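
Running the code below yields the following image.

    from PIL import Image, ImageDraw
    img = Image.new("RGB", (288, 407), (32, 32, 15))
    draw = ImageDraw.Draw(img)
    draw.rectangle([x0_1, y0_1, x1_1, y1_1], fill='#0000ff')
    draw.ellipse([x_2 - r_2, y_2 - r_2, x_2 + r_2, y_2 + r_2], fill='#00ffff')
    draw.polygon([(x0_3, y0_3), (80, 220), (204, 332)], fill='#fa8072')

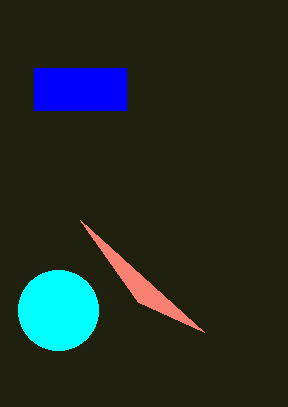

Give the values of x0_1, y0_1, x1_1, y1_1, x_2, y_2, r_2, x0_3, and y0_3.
x0_1 = 34; y0_1 = 68; x1_1 = 126; y1_1 = 110; x_2 = 58; y_2 = 310; r_2 = 40; x0_3 = 138; y0_3 = 302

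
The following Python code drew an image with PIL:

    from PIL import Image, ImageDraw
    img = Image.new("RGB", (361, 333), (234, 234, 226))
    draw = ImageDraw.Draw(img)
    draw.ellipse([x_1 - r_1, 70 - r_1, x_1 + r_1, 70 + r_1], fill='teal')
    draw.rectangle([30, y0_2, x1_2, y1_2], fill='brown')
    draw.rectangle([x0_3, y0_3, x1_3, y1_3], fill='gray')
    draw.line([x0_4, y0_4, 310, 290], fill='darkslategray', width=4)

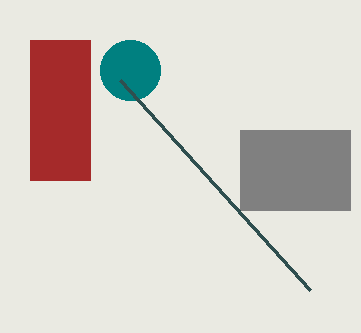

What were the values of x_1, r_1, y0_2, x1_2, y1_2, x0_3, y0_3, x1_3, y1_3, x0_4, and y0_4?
x_1 = 130; r_1 = 30; y0_2 = 40; x1_2 = 90; y1_2 = 180; x0_3 = 240; y0_3 = 130; x1_3 = 350; y1_3 = 210; x0_4 = 120; y0_4 = 80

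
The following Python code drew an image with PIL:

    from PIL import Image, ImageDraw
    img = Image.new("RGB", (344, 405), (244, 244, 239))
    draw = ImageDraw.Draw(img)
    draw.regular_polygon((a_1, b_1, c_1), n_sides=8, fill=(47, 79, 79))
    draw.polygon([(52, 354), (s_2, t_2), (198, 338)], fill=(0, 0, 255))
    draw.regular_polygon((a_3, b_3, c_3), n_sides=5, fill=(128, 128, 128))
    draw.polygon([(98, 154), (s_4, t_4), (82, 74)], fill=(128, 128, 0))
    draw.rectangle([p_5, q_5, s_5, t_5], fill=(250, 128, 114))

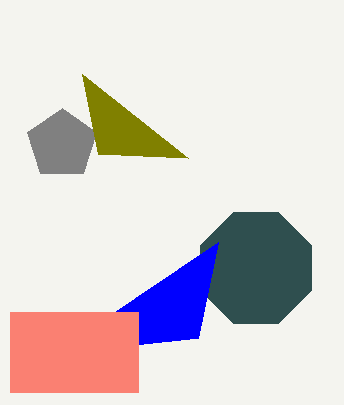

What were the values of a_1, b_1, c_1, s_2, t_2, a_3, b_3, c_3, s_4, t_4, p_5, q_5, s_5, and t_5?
a_1 = 256, b_1 = 268, c_1 = 60, s_2 = 218, t_2 = 242, a_3 = 62, b_3 = 144, c_3 = 36, s_4 = 188, t_4 = 158, p_5 = 10, q_5 = 312, s_5 = 138, t_5 = 392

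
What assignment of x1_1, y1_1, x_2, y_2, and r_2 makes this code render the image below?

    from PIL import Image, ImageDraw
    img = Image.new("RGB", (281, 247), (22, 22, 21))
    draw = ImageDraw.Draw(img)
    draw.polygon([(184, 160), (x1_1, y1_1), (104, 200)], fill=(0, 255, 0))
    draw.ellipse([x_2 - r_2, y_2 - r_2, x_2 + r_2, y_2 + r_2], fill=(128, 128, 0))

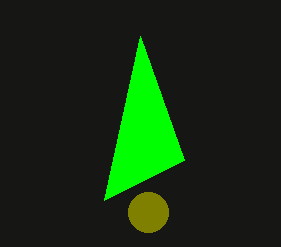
x1_1 = 140
y1_1 = 36
x_2 = 148
y_2 = 212
r_2 = 20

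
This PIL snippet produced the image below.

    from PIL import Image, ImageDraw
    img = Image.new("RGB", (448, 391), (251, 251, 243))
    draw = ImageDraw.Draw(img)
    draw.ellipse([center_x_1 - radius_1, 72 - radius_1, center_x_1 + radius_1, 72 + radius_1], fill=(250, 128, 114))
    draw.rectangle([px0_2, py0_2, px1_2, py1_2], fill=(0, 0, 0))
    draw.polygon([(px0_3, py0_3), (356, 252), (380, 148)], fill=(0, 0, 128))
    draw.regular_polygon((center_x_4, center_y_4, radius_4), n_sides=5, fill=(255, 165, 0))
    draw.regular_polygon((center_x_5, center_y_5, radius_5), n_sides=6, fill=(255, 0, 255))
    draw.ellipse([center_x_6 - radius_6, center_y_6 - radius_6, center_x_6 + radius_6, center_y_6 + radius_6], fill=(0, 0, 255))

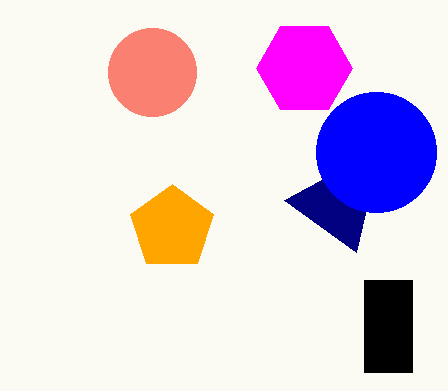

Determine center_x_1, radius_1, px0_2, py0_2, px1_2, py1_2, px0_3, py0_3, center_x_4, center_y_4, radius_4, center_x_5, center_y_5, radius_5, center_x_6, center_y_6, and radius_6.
center_x_1 = 152; radius_1 = 44; px0_2 = 364; py0_2 = 280; px1_2 = 412; py1_2 = 372; px0_3 = 284; py0_3 = 200; center_x_4 = 172; center_y_4 = 228; radius_4 = 44; center_x_5 = 304; center_y_5 = 68; radius_5 = 48; center_x_6 = 376; center_y_6 = 152; radius_6 = 60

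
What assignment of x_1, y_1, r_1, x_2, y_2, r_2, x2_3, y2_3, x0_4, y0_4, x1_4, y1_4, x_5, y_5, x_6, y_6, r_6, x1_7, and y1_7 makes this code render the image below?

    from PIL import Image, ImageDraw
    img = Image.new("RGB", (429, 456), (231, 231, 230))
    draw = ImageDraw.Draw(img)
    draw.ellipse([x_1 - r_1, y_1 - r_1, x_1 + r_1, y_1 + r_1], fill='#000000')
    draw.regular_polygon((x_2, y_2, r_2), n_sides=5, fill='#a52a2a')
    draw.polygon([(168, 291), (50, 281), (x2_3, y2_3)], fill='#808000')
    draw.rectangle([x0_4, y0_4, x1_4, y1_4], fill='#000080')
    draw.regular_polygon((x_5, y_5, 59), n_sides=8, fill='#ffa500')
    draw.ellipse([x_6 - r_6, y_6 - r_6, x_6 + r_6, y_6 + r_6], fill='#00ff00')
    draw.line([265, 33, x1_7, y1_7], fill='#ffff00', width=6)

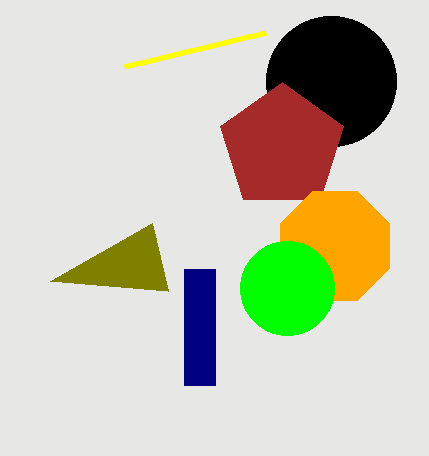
x_1 = 331
y_1 = 81
r_1 = 65
x_2 = 282
y_2 = 147
r_2 = 65
x2_3 = 152
y2_3 = 223
x0_4 = 184
y0_4 = 269
x1_4 = 215
y1_4 = 385
x_5 = 335
y_5 = 246
x_6 = 287
y_6 = 288
r_6 = 47
x1_7 = 124
y1_7 = 67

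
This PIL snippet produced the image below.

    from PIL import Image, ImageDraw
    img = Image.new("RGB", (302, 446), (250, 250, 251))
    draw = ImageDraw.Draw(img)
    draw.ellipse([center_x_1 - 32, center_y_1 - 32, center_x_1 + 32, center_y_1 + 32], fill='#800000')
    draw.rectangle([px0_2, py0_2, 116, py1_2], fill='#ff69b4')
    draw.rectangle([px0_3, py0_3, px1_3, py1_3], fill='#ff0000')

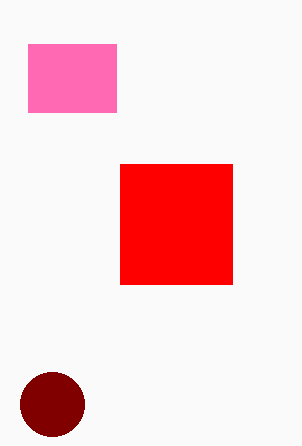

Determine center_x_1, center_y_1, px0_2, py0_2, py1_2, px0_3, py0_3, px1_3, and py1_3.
center_x_1 = 52; center_y_1 = 404; px0_2 = 28; py0_2 = 44; py1_2 = 112; px0_3 = 120; py0_3 = 164; px1_3 = 232; py1_3 = 284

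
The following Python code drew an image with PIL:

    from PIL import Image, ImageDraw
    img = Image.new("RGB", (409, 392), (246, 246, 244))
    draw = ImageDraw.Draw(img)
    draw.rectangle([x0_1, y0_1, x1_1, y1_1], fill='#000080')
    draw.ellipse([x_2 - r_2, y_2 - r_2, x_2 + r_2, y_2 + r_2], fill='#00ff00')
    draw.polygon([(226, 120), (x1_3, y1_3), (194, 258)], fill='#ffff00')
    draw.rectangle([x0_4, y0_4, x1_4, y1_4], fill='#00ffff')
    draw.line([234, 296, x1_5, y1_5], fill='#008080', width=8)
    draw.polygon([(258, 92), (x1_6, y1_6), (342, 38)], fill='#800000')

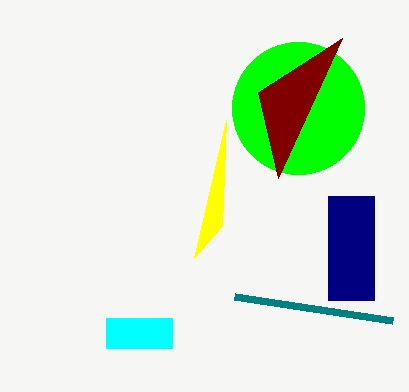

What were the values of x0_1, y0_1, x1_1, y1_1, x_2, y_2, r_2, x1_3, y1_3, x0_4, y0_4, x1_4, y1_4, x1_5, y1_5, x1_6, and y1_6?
x0_1 = 328; y0_1 = 196; x1_1 = 374; y1_1 = 300; x_2 = 298; y_2 = 108; r_2 = 66; x1_3 = 222; y1_3 = 226; x0_4 = 106; y0_4 = 318; x1_4 = 172; y1_4 = 348; x1_5 = 392; y1_5 = 320; x1_6 = 278; y1_6 = 178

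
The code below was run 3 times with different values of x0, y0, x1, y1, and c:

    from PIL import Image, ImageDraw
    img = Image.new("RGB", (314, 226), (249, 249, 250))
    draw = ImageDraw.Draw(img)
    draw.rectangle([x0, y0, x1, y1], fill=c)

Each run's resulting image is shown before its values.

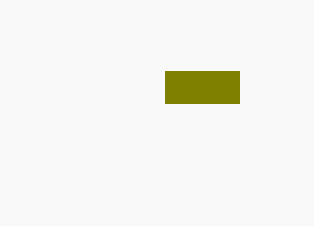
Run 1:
x0 = 165; y0 = 71; x1 = 239; y1 = 103; c = 'olive'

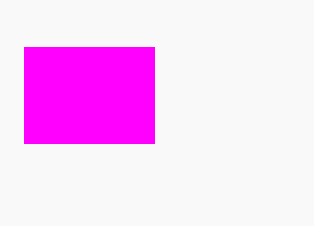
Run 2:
x0 = 24
y0 = 47
x1 = 154
y1 = 143
c = 'magenta'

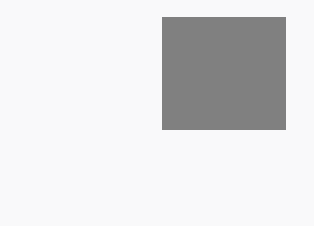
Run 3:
x0 = 162
y0 = 17
x1 = 285
y1 = 129
c = 'gray'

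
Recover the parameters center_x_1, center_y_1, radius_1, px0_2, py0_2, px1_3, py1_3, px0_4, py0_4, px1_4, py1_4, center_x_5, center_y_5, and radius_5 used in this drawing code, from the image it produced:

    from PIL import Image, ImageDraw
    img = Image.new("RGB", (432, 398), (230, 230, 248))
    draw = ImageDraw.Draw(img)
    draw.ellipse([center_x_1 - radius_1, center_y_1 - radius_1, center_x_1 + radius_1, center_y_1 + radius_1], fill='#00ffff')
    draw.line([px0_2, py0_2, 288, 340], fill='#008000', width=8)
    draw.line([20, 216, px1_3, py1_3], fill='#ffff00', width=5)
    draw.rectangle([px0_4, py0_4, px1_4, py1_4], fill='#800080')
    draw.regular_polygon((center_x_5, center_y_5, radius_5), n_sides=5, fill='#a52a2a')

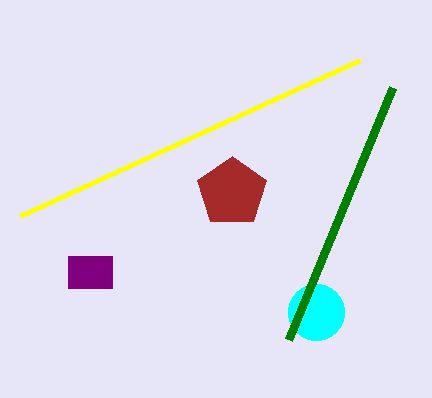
center_x_1 = 316, center_y_1 = 312, radius_1 = 28, px0_2 = 392, py0_2 = 88, px1_3 = 360, py1_3 = 60, px0_4 = 68, py0_4 = 256, px1_4 = 112, py1_4 = 288, center_x_5 = 232, center_y_5 = 192, radius_5 = 36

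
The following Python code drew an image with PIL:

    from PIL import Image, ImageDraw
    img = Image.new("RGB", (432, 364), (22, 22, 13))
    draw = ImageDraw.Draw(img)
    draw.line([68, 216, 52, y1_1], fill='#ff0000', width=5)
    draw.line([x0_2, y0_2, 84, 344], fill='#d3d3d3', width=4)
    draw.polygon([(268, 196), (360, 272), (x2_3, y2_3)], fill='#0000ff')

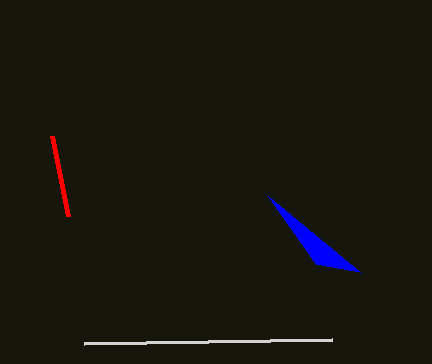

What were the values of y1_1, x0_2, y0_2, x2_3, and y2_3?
y1_1 = 136
x0_2 = 332
y0_2 = 340
x2_3 = 316
y2_3 = 264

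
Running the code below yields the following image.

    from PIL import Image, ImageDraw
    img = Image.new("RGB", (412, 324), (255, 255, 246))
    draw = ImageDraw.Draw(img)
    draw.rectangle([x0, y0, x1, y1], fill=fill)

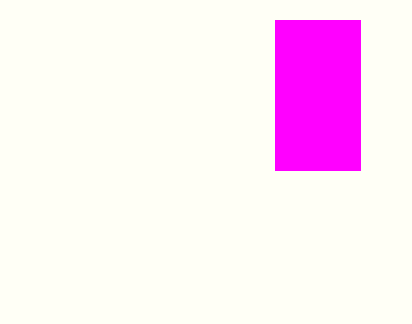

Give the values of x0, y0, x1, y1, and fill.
x0 = 275; y0 = 20; x1 = 360; y1 = 170; fill = 'magenta'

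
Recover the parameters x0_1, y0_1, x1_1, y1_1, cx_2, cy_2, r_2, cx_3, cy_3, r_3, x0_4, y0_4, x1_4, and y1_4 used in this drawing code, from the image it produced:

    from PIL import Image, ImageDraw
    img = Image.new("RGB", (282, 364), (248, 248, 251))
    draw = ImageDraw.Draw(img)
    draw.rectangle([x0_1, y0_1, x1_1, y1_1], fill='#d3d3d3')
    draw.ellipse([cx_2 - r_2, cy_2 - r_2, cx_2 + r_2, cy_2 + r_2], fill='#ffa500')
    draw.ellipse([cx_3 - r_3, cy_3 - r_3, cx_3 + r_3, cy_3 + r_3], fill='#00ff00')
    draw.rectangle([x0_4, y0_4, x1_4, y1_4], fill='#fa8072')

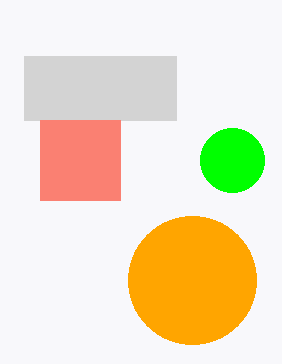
x0_1 = 24
y0_1 = 56
x1_1 = 176
y1_1 = 120
cx_2 = 192
cy_2 = 280
r_2 = 64
cx_3 = 232
cy_3 = 160
r_3 = 32
x0_4 = 40
y0_4 = 120
x1_4 = 120
y1_4 = 200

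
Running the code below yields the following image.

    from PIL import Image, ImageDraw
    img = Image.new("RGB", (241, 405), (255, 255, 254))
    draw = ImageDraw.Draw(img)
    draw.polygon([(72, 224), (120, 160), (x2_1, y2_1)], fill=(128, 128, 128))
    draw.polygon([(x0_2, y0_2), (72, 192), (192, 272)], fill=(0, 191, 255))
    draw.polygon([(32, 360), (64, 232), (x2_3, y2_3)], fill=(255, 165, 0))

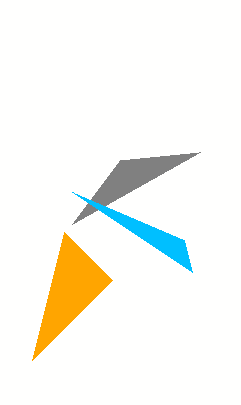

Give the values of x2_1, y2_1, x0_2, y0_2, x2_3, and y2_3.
x2_1 = 200; y2_1 = 152; x0_2 = 184; y0_2 = 240; x2_3 = 112; y2_3 = 280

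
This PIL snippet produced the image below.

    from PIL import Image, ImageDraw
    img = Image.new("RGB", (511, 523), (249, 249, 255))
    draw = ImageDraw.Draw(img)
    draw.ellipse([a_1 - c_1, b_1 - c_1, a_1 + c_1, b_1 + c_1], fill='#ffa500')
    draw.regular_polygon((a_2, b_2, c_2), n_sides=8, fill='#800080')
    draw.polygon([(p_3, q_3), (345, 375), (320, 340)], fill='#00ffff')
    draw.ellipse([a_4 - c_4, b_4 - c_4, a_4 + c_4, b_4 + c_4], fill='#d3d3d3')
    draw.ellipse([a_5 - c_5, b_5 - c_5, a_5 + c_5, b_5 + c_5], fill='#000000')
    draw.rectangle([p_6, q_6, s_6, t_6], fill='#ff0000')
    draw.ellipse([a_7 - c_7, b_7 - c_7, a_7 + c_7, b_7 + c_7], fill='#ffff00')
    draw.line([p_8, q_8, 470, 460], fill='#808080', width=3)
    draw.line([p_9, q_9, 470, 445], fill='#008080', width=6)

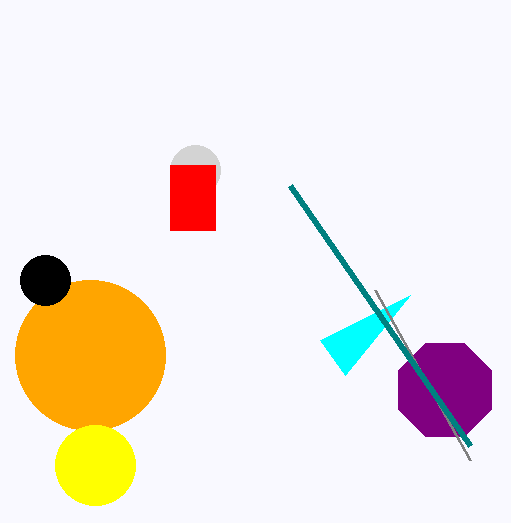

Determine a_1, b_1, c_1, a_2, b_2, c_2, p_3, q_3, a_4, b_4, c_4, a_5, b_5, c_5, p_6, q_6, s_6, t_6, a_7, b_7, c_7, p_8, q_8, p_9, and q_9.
a_1 = 90; b_1 = 355; c_1 = 75; a_2 = 445; b_2 = 390; c_2 = 50; p_3 = 410; q_3 = 295; a_4 = 195; b_4 = 170; c_4 = 25; a_5 = 45; b_5 = 280; c_5 = 25; p_6 = 170; q_6 = 165; s_6 = 215; t_6 = 230; a_7 = 95; b_7 = 465; c_7 = 40; p_8 = 375; q_8 = 290; p_9 = 290; q_9 = 185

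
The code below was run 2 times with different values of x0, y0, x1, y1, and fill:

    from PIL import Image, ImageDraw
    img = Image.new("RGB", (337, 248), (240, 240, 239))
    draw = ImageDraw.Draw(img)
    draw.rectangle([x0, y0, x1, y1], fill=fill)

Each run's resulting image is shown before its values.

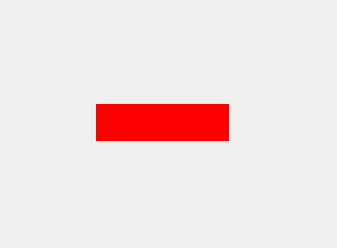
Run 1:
x0 = 96
y0 = 104
x1 = 228
y1 = 140
fill = 'red'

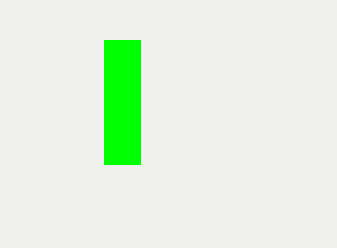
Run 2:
x0 = 104; y0 = 40; x1 = 140; y1 = 164; fill = 'lime'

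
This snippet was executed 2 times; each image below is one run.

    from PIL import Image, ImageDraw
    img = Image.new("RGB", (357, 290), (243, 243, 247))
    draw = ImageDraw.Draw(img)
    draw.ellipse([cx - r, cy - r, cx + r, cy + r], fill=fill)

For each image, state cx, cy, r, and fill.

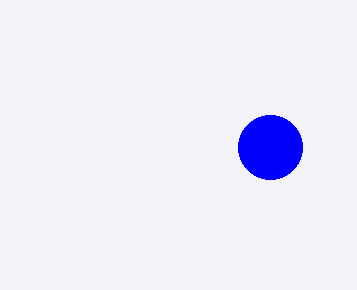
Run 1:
cx = 270, cy = 147, r = 32, fill = 'blue'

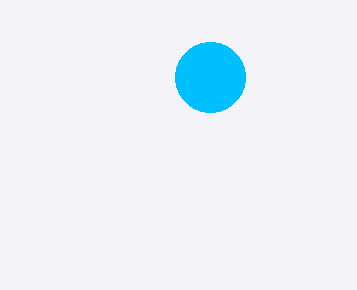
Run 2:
cx = 210
cy = 77
r = 35
fill = 'deepskyblue'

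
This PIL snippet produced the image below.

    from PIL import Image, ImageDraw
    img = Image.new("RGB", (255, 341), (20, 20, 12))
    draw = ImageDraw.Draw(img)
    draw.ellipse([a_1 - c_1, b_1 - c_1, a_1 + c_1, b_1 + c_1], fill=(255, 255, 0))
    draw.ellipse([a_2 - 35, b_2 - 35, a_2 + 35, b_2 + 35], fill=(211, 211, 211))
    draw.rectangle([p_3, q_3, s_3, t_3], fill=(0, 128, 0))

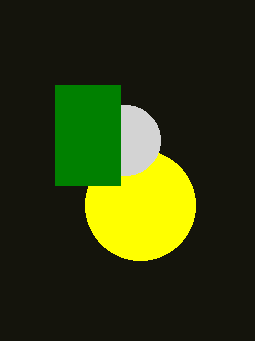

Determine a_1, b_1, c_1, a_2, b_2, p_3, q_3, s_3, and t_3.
a_1 = 140; b_1 = 205; c_1 = 55; a_2 = 125; b_2 = 140; p_3 = 55; q_3 = 85; s_3 = 120; t_3 = 185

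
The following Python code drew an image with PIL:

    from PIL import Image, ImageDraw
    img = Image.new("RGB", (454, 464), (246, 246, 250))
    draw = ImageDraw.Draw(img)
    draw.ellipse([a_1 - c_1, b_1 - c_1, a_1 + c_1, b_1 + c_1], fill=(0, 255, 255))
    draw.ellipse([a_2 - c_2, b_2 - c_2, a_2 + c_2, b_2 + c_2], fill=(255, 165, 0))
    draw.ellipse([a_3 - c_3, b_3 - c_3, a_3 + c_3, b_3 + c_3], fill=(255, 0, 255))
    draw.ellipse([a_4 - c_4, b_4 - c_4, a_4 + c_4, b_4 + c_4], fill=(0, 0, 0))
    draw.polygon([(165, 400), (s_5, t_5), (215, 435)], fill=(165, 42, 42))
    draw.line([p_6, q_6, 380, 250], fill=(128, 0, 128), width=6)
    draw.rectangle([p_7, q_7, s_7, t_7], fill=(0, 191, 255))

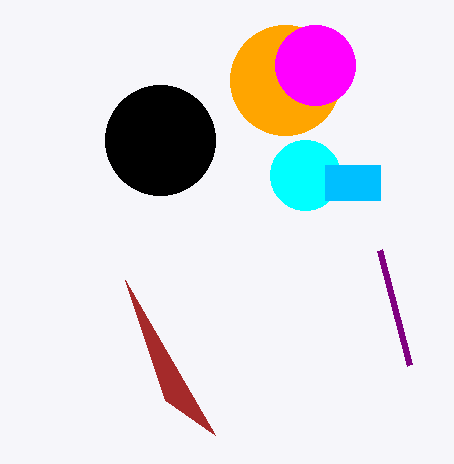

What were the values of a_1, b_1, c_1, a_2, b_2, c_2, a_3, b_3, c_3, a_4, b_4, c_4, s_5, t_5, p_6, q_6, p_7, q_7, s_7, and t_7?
a_1 = 305; b_1 = 175; c_1 = 35; a_2 = 285; b_2 = 80; c_2 = 55; a_3 = 315; b_3 = 65; c_3 = 40; a_4 = 160; b_4 = 140; c_4 = 55; s_5 = 125; t_5 = 280; p_6 = 410; q_6 = 365; p_7 = 325; q_7 = 165; s_7 = 380; t_7 = 200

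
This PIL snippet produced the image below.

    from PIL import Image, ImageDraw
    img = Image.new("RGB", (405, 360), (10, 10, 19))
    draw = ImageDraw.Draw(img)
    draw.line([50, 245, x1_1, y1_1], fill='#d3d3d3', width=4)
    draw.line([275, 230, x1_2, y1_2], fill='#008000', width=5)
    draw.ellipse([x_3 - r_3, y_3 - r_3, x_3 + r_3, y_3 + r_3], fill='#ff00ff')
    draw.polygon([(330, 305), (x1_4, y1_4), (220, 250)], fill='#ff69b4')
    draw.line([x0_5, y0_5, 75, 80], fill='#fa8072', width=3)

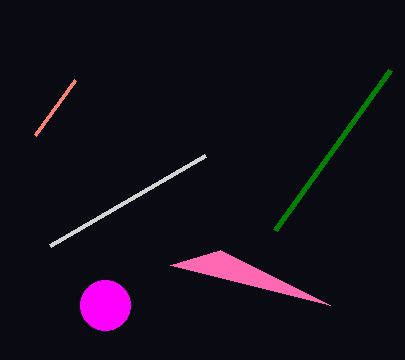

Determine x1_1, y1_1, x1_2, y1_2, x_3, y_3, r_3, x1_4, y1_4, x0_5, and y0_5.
x1_1 = 205; y1_1 = 155; x1_2 = 390; y1_2 = 70; x_3 = 105; y_3 = 305; r_3 = 25; x1_4 = 170; y1_4 = 265; x0_5 = 35; y0_5 = 135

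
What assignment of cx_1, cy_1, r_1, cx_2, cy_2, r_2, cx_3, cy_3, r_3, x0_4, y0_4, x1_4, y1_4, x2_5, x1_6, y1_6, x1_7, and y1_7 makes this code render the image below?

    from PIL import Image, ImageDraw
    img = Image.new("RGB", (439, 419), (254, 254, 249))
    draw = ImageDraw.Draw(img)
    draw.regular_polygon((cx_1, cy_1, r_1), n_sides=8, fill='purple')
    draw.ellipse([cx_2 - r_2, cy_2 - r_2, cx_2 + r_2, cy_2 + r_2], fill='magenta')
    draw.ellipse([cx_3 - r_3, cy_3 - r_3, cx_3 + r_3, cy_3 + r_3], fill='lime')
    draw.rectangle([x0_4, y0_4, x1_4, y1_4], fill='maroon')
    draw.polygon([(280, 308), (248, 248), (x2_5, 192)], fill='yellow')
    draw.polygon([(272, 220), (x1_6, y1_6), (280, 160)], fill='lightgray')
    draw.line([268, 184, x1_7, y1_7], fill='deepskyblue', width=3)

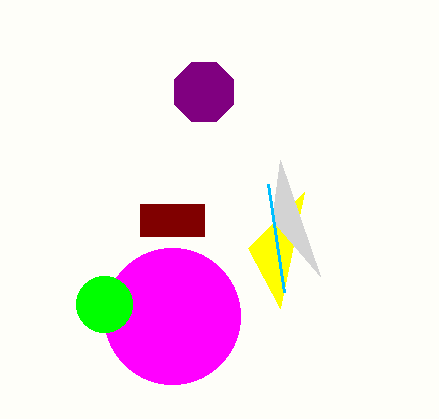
cx_1 = 204, cy_1 = 92, r_1 = 32, cx_2 = 172, cy_2 = 316, r_2 = 68, cx_3 = 104, cy_3 = 304, r_3 = 28, x0_4 = 140, y0_4 = 204, x1_4 = 204, y1_4 = 236, x2_5 = 304, x1_6 = 320, y1_6 = 276, x1_7 = 284, y1_7 = 292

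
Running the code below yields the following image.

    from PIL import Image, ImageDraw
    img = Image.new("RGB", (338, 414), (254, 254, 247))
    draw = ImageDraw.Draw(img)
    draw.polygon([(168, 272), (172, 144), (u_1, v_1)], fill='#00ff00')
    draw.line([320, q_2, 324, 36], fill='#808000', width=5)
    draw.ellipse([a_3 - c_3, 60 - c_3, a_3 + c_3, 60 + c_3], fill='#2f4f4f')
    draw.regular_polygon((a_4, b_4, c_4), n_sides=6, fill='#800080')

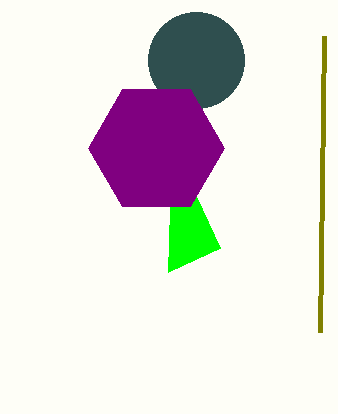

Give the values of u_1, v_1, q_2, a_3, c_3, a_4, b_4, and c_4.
u_1 = 220; v_1 = 248; q_2 = 332; a_3 = 196; c_3 = 48; a_4 = 156; b_4 = 148; c_4 = 68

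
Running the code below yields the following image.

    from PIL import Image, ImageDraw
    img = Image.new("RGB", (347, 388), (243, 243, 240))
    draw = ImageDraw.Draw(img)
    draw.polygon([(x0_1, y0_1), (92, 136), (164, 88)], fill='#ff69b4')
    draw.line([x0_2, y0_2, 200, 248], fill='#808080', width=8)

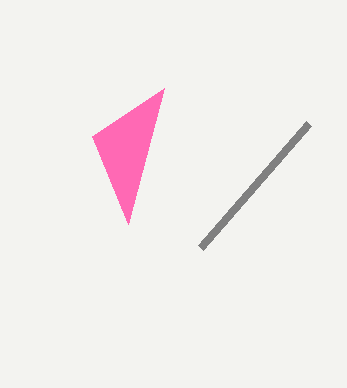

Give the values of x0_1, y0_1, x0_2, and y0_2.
x0_1 = 128
y0_1 = 224
x0_2 = 308
y0_2 = 124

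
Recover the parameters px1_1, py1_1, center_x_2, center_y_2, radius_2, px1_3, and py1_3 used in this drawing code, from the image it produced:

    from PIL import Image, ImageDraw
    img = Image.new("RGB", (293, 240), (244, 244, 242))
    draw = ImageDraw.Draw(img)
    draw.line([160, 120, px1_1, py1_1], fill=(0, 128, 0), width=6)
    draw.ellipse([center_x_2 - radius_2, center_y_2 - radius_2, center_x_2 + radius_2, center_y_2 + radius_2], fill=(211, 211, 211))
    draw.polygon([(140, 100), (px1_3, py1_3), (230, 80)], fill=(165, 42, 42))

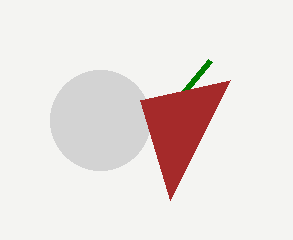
px1_1 = 210, py1_1 = 60, center_x_2 = 100, center_y_2 = 120, radius_2 = 50, px1_3 = 170, py1_3 = 200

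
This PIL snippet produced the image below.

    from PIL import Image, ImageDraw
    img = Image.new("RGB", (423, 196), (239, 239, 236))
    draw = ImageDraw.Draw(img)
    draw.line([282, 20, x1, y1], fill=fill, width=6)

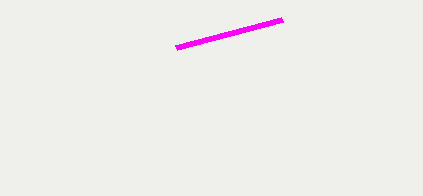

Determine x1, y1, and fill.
x1 = 176, y1 = 48, fill = 'magenta'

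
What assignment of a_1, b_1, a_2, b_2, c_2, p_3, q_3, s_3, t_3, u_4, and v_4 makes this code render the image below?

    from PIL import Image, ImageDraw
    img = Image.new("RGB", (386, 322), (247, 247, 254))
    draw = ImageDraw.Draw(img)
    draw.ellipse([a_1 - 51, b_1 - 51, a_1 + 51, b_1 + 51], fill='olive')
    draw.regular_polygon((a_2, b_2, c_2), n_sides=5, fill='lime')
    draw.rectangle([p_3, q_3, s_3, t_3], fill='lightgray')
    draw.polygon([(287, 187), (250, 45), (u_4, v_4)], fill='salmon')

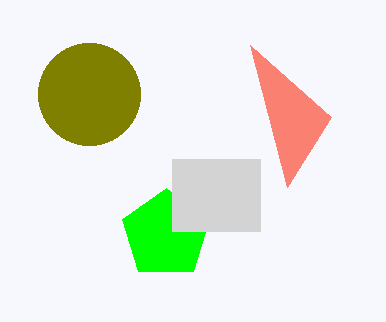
a_1 = 89, b_1 = 94, a_2 = 166, b_2 = 234, c_2 = 46, p_3 = 172, q_3 = 159, s_3 = 260, t_3 = 231, u_4 = 331, v_4 = 117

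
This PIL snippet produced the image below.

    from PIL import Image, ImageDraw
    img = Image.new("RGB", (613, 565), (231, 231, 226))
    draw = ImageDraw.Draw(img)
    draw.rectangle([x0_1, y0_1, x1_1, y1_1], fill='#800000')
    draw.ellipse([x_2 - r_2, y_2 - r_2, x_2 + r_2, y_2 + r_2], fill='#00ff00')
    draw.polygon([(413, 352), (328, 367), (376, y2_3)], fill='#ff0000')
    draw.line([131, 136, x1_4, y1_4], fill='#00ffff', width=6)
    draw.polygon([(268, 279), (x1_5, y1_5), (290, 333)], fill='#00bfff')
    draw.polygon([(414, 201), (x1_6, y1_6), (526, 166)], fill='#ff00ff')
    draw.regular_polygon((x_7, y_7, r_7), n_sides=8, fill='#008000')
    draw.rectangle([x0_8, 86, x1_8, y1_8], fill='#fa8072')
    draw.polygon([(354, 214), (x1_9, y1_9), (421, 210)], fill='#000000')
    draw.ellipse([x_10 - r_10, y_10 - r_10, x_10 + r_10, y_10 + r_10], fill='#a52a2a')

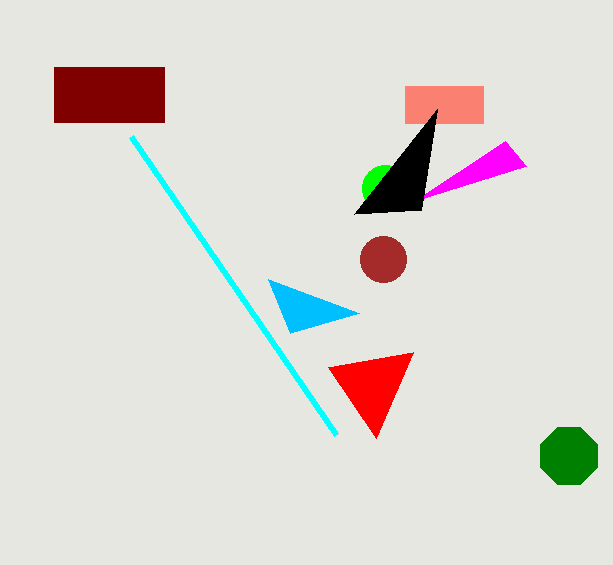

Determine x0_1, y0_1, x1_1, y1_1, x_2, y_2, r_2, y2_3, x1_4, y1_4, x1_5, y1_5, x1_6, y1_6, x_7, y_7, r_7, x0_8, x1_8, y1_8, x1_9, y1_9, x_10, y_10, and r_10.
x0_1 = 54
y0_1 = 67
x1_1 = 164
y1_1 = 122
x_2 = 385
y_2 = 188
r_2 = 23
y2_3 = 438
x1_4 = 336
y1_4 = 434
x1_5 = 359
y1_5 = 313
x1_6 = 505
y1_6 = 141
x_7 = 569
y_7 = 456
r_7 = 31
x0_8 = 405
x1_8 = 483
y1_8 = 123
x1_9 = 437
y1_9 = 109
x_10 = 383
y_10 = 259
r_10 = 23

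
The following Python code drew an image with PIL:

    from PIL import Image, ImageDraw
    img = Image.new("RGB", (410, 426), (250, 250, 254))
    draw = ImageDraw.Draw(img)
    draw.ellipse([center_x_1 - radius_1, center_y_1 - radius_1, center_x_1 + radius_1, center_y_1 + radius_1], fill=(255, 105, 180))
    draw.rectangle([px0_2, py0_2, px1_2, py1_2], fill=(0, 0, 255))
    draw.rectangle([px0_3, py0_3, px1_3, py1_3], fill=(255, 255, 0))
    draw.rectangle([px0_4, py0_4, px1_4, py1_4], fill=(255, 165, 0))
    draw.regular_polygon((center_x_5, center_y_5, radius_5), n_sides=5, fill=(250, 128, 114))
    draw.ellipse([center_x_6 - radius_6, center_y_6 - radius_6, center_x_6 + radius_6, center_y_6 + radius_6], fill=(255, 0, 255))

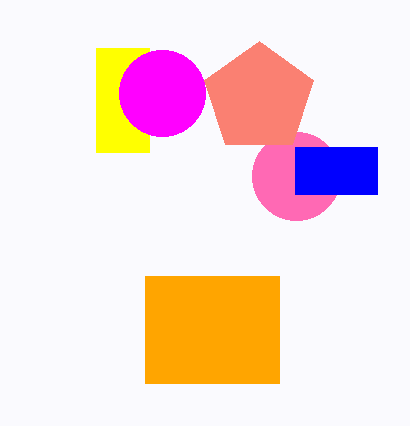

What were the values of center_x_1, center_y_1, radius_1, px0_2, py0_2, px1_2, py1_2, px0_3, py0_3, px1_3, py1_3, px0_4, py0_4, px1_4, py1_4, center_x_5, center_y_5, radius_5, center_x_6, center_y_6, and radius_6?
center_x_1 = 296
center_y_1 = 176
radius_1 = 44
px0_2 = 295
py0_2 = 147
px1_2 = 377
py1_2 = 194
px0_3 = 96
py0_3 = 48
px1_3 = 149
py1_3 = 152
px0_4 = 145
py0_4 = 276
px1_4 = 279
py1_4 = 383
center_x_5 = 259
center_y_5 = 98
radius_5 = 57
center_x_6 = 162
center_y_6 = 93
radius_6 = 43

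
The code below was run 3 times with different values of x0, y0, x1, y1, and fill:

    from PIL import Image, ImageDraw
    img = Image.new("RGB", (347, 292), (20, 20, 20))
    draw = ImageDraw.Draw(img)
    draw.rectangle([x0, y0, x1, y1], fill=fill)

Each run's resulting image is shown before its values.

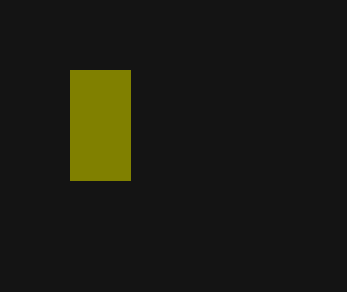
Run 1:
x0 = 70, y0 = 70, x1 = 130, y1 = 180, fill = 'olive'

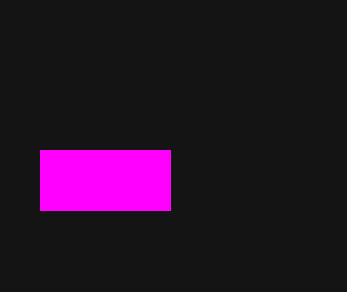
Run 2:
x0 = 40, y0 = 150, x1 = 170, y1 = 210, fill = 'magenta'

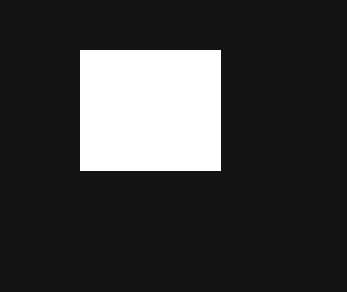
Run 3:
x0 = 80, y0 = 50, x1 = 220, y1 = 170, fill = 'white'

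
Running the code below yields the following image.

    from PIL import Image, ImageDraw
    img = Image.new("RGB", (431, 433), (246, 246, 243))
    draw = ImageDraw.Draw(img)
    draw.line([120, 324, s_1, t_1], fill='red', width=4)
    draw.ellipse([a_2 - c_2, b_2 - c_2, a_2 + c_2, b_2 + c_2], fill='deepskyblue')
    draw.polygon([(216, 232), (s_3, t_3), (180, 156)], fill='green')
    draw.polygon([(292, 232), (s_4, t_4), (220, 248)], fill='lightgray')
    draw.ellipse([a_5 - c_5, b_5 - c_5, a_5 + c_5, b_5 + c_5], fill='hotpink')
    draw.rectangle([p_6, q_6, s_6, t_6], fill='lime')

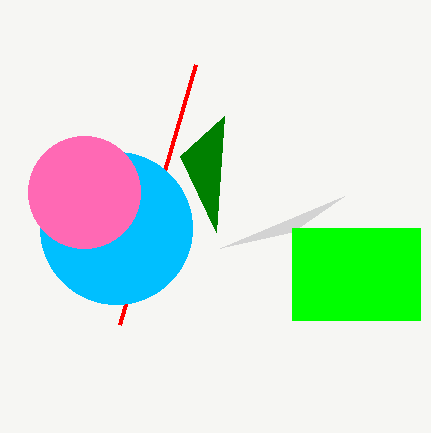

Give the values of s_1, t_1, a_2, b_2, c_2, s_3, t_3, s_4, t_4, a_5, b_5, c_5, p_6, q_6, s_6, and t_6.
s_1 = 196; t_1 = 64; a_2 = 116; b_2 = 228; c_2 = 76; s_3 = 224; t_3 = 116; s_4 = 344; t_4 = 196; a_5 = 84; b_5 = 192; c_5 = 56; p_6 = 292; q_6 = 228; s_6 = 420; t_6 = 320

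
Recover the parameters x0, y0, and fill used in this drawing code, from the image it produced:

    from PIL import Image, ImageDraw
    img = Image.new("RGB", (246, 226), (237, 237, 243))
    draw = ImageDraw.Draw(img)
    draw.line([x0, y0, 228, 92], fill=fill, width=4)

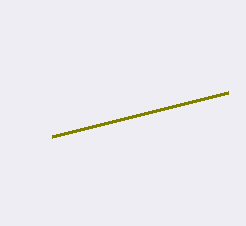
x0 = 52, y0 = 136, fill = 'olive'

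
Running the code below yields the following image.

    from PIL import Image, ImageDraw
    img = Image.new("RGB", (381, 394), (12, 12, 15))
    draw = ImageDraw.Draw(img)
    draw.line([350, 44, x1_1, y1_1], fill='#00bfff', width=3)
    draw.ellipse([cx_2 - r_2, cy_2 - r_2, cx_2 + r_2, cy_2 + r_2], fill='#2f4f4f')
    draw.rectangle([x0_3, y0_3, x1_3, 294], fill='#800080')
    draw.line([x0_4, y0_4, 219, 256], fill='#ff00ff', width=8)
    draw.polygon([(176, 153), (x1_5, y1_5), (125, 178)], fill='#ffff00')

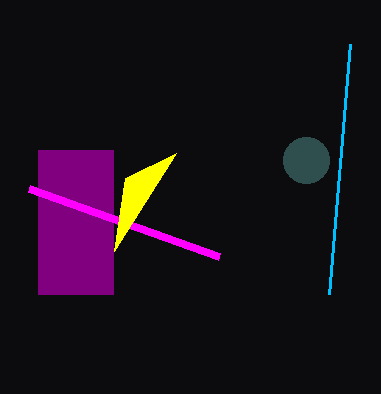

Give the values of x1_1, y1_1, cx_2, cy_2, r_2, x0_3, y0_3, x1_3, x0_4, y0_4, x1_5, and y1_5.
x1_1 = 329, y1_1 = 294, cx_2 = 306, cy_2 = 160, r_2 = 23, x0_3 = 38, y0_3 = 150, x1_3 = 113, x0_4 = 29, y0_4 = 188, x1_5 = 114, y1_5 = 251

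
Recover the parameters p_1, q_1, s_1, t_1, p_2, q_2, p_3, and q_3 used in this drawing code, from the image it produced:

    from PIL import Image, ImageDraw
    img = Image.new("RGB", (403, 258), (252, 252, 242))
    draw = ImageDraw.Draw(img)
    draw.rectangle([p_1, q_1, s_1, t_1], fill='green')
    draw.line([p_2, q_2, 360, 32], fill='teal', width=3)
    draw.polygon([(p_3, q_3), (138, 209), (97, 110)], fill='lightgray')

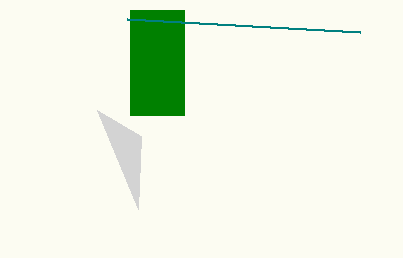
p_1 = 130, q_1 = 10, s_1 = 184, t_1 = 115, p_2 = 127, q_2 = 19, p_3 = 141, q_3 = 136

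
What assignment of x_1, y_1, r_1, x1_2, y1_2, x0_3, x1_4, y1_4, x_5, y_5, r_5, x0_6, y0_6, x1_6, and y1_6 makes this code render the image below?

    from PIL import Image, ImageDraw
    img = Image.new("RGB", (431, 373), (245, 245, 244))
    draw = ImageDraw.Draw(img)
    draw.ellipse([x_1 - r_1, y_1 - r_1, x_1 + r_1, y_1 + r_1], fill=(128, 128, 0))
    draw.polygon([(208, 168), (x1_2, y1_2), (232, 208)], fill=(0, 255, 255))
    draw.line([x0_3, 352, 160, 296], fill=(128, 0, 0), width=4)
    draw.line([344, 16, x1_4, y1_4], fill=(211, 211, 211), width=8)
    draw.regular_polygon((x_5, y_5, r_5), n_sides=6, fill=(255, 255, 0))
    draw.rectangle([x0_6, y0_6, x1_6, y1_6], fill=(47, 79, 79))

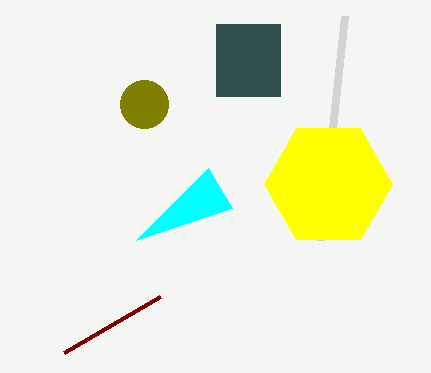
x_1 = 144
y_1 = 104
r_1 = 24
x1_2 = 136
y1_2 = 240
x0_3 = 64
x1_4 = 320
y1_4 = 240
x_5 = 328
y_5 = 184
r_5 = 64
x0_6 = 216
y0_6 = 24
x1_6 = 280
y1_6 = 96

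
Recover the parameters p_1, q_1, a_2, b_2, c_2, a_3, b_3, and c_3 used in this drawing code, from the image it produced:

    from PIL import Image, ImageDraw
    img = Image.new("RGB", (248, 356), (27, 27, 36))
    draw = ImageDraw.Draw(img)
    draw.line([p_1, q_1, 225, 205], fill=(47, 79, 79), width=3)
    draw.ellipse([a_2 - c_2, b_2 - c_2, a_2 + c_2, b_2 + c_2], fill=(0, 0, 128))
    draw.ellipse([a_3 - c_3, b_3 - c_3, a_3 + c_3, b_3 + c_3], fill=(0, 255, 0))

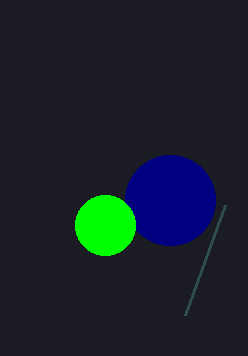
p_1 = 185, q_1 = 315, a_2 = 170, b_2 = 200, c_2 = 45, a_3 = 105, b_3 = 225, c_3 = 30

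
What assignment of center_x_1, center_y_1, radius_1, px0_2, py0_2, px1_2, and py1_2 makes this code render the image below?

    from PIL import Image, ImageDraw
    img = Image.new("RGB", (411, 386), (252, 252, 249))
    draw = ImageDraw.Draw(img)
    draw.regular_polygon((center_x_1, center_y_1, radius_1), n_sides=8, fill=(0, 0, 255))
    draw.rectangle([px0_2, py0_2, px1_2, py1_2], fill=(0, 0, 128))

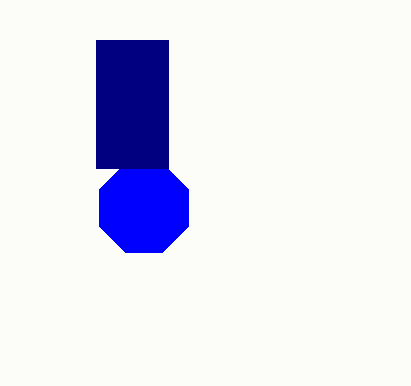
center_x_1 = 144; center_y_1 = 208; radius_1 = 48; px0_2 = 96; py0_2 = 40; px1_2 = 168; py1_2 = 168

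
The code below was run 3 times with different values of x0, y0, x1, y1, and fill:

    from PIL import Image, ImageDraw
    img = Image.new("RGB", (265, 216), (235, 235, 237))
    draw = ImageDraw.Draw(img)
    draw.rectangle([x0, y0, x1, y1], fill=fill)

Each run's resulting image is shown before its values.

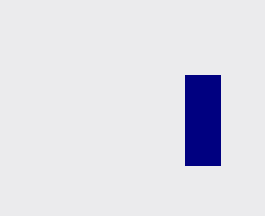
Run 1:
x0 = 185, y0 = 75, x1 = 220, y1 = 165, fill = 'navy'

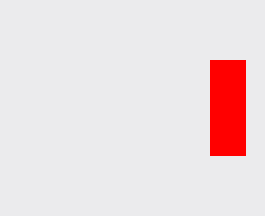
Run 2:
x0 = 210
y0 = 60
x1 = 245
y1 = 155
fill = 'red'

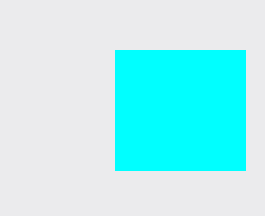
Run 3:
x0 = 115
y0 = 50
x1 = 245
y1 = 170
fill = 'cyan'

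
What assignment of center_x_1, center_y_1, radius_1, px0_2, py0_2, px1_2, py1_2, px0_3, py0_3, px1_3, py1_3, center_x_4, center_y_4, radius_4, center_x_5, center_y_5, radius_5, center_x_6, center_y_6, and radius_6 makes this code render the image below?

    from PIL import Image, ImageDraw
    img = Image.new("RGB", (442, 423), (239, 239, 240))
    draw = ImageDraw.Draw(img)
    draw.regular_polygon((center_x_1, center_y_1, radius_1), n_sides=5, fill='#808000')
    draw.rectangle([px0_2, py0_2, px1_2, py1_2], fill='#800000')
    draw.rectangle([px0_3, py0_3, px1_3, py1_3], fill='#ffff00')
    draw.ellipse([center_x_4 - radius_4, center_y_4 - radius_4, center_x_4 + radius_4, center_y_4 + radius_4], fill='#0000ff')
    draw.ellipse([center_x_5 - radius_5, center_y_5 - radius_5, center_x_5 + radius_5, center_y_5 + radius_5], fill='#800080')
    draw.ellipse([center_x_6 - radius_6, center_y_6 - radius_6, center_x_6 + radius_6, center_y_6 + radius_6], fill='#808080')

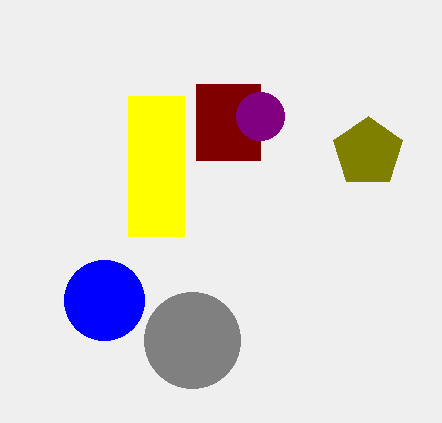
center_x_1 = 368, center_y_1 = 152, radius_1 = 36, px0_2 = 196, py0_2 = 84, px1_2 = 260, py1_2 = 160, px0_3 = 128, py0_3 = 96, px1_3 = 184, py1_3 = 236, center_x_4 = 104, center_y_4 = 300, radius_4 = 40, center_x_5 = 260, center_y_5 = 116, radius_5 = 24, center_x_6 = 192, center_y_6 = 340, radius_6 = 48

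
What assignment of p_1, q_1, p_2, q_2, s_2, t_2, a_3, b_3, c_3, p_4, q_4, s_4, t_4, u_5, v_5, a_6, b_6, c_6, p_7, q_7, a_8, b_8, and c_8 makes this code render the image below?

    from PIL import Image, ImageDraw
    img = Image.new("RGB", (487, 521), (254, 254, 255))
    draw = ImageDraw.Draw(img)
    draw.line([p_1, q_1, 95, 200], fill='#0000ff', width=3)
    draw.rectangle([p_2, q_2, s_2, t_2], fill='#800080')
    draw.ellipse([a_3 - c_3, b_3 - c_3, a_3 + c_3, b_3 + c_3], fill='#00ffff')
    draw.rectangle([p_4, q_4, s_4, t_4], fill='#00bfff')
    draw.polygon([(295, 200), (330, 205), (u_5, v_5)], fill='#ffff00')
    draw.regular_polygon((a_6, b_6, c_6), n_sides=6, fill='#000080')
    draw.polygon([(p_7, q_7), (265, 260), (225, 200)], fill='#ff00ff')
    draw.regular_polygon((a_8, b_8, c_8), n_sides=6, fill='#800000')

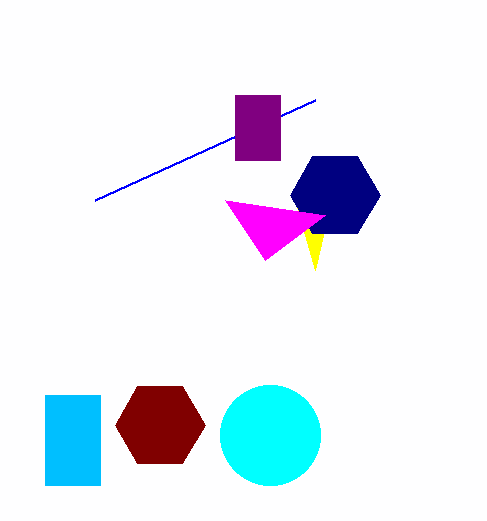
p_1 = 315
q_1 = 100
p_2 = 235
q_2 = 95
s_2 = 280
t_2 = 160
a_3 = 270
b_3 = 435
c_3 = 50
p_4 = 45
q_4 = 395
s_4 = 100
t_4 = 485
u_5 = 315
v_5 = 270
a_6 = 335
b_6 = 195
c_6 = 45
p_7 = 325
q_7 = 215
a_8 = 160
b_8 = 425
c_8 = 45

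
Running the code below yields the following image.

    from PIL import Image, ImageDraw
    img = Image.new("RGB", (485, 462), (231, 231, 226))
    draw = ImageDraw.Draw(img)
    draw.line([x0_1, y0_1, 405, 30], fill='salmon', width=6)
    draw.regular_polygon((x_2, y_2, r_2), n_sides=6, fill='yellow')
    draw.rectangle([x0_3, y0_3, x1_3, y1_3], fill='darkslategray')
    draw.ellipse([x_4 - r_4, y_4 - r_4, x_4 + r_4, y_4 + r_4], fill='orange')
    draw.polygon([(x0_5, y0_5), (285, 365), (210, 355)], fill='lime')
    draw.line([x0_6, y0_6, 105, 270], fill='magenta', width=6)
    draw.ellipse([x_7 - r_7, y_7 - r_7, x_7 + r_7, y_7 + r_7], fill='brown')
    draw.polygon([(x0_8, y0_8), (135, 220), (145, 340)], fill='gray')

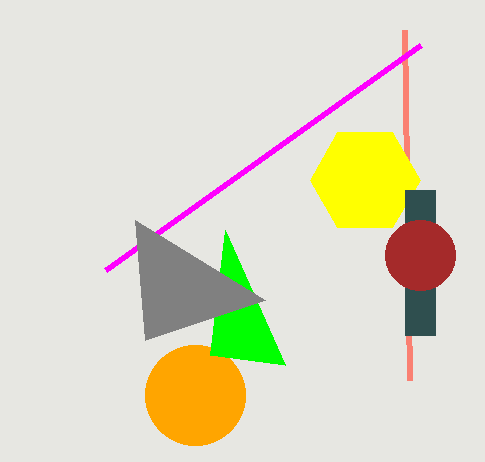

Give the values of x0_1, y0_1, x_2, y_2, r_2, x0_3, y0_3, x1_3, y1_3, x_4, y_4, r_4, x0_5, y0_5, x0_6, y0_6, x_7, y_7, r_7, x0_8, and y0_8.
x0_1 = 410; y0_1 = 380; x_2 = 365; y_2 = 180; r_2 = 55; x0_3 = 405; y0_3 = 190; x1_3 = 435; y1_3 = 335; x_4 = 195; y_4 = 395; r_4 = 50; x0_5 = 225; y0_5 = 230; x0_6 = 420; y0_6 = 45; x_7 = 420; y_7 = 255; r_7 = 35; x0_8 = 265; y0_8 = 300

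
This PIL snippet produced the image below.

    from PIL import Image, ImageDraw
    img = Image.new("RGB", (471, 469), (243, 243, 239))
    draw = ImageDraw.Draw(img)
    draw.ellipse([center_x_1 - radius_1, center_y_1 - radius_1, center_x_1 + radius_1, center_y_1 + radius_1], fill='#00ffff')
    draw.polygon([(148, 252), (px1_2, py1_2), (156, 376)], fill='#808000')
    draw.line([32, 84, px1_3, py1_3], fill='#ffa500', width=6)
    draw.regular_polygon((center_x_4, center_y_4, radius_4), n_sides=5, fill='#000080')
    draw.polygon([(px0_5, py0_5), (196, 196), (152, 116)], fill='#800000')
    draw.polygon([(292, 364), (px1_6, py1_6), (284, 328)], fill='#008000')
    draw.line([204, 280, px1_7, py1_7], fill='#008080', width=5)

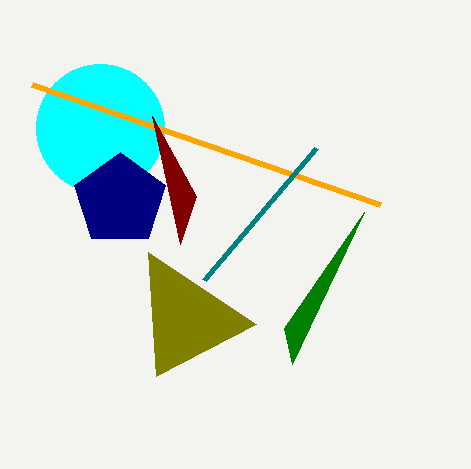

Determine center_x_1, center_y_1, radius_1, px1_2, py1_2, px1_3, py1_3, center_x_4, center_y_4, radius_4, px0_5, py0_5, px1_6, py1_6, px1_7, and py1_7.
center_x_1 = 100; center_y_1 = 128; radius_1 = 64; px1_2 = 256; py1_2 = 324; px1_3 = 380; py1_3 = 204; center_x_4 = 120; center_y_4 = 200; radius_4 = 48; px0_5 = 180; py0_5 = 244; px1_6 = 364; py1_6 = 212; px1_7 = 316; py1_7 = 148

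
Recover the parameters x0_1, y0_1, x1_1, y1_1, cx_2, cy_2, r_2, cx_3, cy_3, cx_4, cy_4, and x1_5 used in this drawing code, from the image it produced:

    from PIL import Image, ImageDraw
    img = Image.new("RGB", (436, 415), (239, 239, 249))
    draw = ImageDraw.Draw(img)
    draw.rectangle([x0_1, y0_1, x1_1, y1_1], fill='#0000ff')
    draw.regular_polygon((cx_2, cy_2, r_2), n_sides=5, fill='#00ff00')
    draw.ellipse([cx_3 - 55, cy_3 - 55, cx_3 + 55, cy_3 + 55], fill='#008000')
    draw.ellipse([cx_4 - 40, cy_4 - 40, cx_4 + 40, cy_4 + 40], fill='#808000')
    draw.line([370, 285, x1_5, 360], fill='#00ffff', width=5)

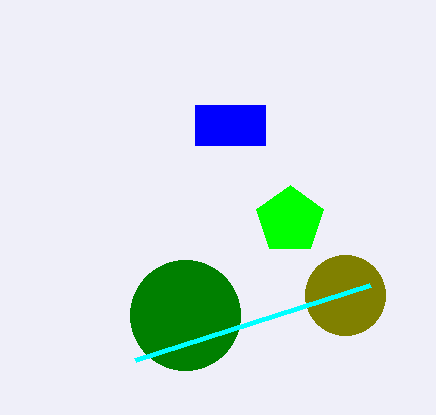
x0_1 = 195; y0_1 = 105; x1_1 = 265; y1_1 = 145; cx_2 = 290; cy_2 = 220; r_2 = 35; cx_3 = 185; cy_3 = 315; cx_4 = 345; cy_4 = 295; x1_5 = 135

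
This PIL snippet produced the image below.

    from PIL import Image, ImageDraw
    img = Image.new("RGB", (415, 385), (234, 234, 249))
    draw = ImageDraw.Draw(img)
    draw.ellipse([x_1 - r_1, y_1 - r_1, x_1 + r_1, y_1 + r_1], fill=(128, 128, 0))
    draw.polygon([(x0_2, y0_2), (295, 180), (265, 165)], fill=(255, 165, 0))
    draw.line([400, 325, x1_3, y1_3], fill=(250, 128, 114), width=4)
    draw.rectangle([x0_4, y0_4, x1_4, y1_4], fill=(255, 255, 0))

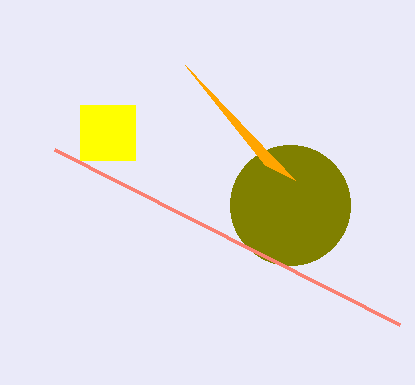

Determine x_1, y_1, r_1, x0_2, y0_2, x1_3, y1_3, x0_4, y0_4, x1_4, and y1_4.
x_1 = 290; y_1 = 205; r_1 = 60; x0_2 = 185; y0_2 = 65; x1_3 = 55; y1_3 = 150; x0_4 = 80; y0_4 = 105; x1_4 = 135; y1_4 = 160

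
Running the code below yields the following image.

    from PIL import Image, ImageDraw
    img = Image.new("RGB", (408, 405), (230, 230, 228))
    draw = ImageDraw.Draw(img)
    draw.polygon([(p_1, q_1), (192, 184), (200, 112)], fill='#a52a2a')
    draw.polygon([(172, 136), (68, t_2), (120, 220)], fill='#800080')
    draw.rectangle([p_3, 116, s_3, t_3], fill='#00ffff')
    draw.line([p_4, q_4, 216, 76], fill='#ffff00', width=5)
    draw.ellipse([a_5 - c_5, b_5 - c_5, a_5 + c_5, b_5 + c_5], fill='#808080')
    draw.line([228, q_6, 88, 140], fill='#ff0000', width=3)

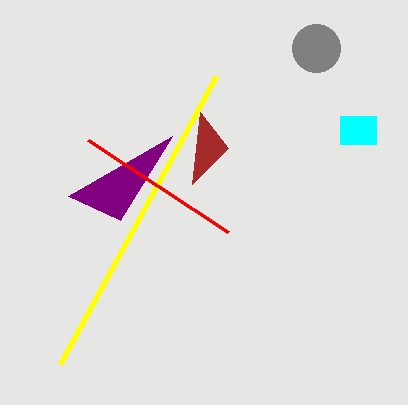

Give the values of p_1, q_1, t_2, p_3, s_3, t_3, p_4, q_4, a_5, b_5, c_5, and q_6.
p_1 = 228; q_1 = 148; t_2 = 196; p_3 = 340; s_3 = 376; t_3 = 144; p_4 = 60; q_4 = 364; a_5 = 316; b_5 = 48; c_5 = 24; q_6 = 232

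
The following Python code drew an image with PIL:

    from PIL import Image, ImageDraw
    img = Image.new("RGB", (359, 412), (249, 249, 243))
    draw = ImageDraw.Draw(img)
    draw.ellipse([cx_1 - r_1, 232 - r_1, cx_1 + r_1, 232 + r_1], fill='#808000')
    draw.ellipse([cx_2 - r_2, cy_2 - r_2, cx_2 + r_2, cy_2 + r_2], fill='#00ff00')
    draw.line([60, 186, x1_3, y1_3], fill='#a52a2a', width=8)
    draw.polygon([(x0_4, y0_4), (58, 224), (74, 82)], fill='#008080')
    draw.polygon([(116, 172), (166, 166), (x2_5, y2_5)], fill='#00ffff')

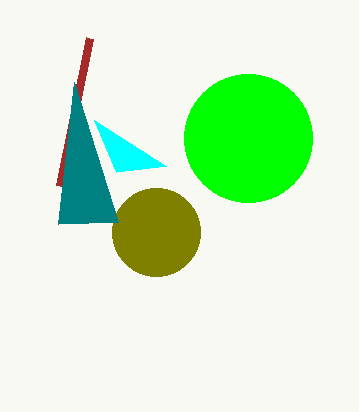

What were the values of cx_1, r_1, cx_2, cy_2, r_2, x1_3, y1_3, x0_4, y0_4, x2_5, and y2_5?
cx_1 = 156, r_1 = 44, cx_2 = 248, cy_2 = 138, r_2 = 64, x1_3 = 90, y1_3 = 38, x0_4 = 118, y0_4 = 222, x2_5 = 94, y2_5 = 120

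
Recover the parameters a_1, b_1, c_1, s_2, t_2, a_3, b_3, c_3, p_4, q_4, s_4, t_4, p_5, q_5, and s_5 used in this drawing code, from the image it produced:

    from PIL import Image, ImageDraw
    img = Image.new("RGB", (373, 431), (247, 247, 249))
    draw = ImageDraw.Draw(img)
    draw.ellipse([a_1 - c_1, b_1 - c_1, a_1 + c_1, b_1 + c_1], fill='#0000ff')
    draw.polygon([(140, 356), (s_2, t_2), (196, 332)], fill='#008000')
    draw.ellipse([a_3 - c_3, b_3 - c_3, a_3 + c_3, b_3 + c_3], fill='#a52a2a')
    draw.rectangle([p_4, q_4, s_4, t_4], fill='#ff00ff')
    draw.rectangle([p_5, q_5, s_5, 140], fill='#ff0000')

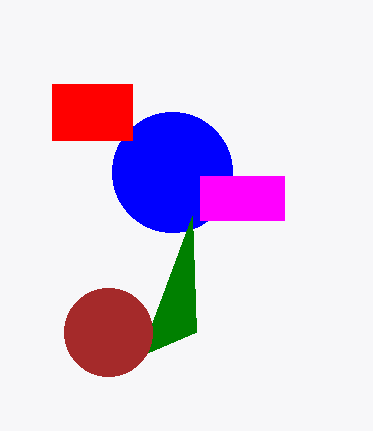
a_1 = 172, b_1 = 172, c_1 = 60, s_2 = 192, t_2 = 216, a_3 = 108, b_3 = 332, c_3 = 44, p_4 = 200, q_4 = 176, s_4 = 284, t_4 = 220, p_5 = 52, q_5 = 84, s_5 = 132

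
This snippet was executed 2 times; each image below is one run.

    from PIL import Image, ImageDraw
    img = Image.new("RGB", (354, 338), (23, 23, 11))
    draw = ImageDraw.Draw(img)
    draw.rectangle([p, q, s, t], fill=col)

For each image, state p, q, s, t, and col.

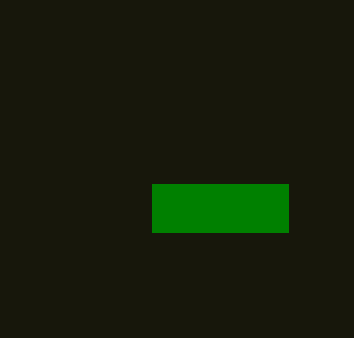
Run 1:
p = 152, q = 184, s = 288, t = 232, col = 'green'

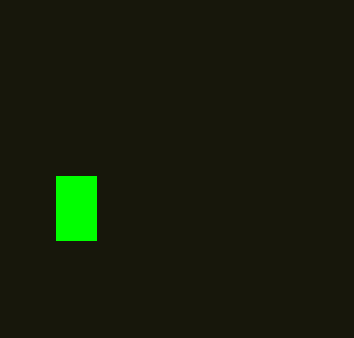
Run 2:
p = 56, q = 176, s = 96, t = 240, col = 'lime'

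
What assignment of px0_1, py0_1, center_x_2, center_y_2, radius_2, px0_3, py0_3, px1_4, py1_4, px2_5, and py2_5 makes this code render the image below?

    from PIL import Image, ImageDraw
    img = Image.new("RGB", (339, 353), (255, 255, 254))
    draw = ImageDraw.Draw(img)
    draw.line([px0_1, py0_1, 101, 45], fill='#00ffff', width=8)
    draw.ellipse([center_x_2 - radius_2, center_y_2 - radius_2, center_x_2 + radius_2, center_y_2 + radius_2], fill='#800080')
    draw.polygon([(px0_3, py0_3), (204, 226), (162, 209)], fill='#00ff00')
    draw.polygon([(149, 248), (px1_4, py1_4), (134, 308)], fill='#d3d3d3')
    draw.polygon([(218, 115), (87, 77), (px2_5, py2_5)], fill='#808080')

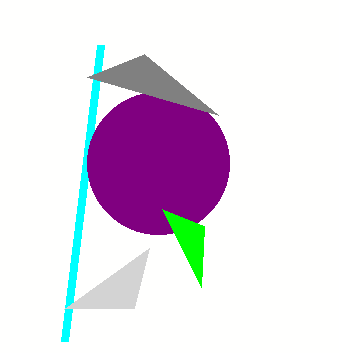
px0_1 = 65; py0_1 = 341; center_x_2 = 158; center_y_2 = 163; radius_2 = 71; px0_3 = 201; py0_3 = 287; px1_4 = 64; py1_4 = 309; px2_5 = 144; py2_5 = 54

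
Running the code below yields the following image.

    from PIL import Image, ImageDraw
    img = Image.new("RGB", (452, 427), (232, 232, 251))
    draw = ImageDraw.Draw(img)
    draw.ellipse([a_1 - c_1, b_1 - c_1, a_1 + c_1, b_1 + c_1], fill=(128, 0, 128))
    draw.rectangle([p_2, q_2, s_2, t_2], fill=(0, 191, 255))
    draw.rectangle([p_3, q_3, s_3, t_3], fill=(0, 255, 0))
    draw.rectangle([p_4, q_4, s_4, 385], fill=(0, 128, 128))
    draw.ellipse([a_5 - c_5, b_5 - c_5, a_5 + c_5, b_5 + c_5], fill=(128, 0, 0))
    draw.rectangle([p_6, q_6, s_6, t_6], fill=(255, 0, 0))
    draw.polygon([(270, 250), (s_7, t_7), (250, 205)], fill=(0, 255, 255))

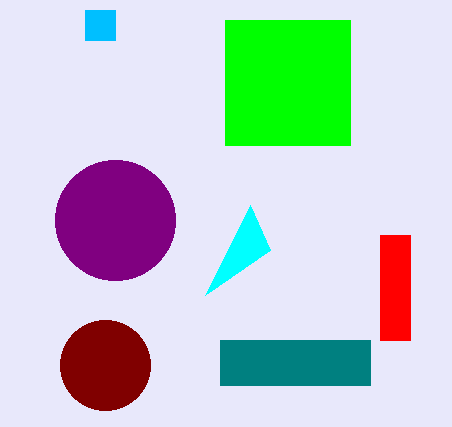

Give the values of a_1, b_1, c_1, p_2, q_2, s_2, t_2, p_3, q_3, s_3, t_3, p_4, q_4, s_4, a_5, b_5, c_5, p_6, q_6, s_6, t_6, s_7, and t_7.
a_1 = 115
b_1 = 220
c_1 = 60
p_2 = 85
q_2 = 10
s_2 = 115
t_2 = 40
p_3 = 225
q_3 = 20
s_3 = 350
t_3 = 145
p_4 = 220
q_4 = 340
s_4 = 370
a_5 = 105
b_5 = 365
c_5 = 45
p_6 = 380
q_6 = 235
s_6 = 410
t_6 = 340
s_7 = 205
t_7 = 295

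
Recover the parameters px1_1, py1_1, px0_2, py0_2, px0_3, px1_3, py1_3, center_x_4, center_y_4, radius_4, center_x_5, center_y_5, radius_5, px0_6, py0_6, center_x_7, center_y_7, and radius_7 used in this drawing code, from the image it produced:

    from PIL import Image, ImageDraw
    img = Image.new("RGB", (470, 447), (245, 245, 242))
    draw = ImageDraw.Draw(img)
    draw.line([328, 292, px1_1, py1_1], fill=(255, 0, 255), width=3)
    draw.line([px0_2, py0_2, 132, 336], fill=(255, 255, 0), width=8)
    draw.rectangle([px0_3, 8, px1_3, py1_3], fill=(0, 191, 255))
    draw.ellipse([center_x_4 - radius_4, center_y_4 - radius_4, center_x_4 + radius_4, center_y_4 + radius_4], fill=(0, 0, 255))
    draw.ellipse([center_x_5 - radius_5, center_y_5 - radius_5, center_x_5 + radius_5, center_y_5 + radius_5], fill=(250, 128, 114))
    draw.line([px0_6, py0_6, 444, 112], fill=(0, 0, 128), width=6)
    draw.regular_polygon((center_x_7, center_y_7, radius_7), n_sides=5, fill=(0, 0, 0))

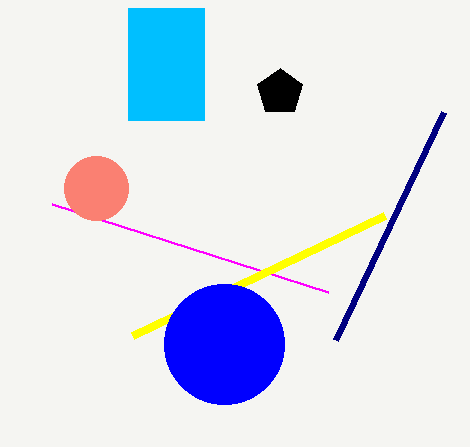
px1_1 = 52, py1_1 = 204, px0_2 = 384, py0_2 = 216, px0_3 = 128, px1_3 = 204, py1_3 = 120, center_x_4 = 224, center_y_4 = 344, radius_4 = 60, center_x_5 = 96, center_y_5 = 188, radius_5 = 32, px0_6 = 336, py0_6 = 340, center_x_7 = 280, center_y_7 = 92, radius_7 = 24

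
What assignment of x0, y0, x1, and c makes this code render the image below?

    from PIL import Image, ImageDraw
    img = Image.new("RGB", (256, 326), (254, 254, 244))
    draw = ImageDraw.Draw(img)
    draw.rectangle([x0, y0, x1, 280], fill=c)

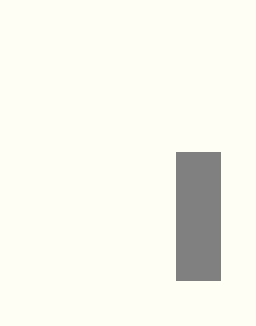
x0 = 176
y0 = 152
x1 = 220
c = 'gray'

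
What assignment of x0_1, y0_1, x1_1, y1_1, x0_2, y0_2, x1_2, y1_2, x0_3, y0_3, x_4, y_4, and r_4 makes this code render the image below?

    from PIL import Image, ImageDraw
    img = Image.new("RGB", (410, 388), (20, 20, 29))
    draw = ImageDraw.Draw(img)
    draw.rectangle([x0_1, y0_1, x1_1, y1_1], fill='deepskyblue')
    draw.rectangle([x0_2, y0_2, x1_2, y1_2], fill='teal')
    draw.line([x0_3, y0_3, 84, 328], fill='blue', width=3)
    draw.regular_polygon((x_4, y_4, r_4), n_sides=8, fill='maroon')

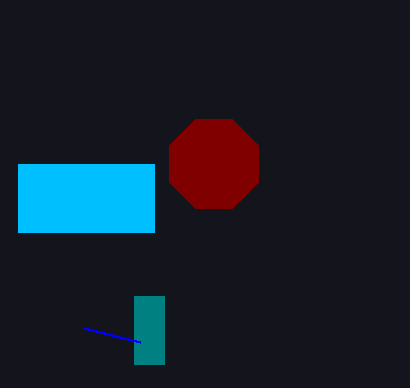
x0_1 = 18, y0_1 = 164, x1_1 = 154, y1_1 = 232, x0_2 = 134, y0_2 = 296, x1_2 = 164, y1_2 = 364, x0_3 = 140, y0_3 = 342, x_4 = 214, y_4 = 164, r_4 = 48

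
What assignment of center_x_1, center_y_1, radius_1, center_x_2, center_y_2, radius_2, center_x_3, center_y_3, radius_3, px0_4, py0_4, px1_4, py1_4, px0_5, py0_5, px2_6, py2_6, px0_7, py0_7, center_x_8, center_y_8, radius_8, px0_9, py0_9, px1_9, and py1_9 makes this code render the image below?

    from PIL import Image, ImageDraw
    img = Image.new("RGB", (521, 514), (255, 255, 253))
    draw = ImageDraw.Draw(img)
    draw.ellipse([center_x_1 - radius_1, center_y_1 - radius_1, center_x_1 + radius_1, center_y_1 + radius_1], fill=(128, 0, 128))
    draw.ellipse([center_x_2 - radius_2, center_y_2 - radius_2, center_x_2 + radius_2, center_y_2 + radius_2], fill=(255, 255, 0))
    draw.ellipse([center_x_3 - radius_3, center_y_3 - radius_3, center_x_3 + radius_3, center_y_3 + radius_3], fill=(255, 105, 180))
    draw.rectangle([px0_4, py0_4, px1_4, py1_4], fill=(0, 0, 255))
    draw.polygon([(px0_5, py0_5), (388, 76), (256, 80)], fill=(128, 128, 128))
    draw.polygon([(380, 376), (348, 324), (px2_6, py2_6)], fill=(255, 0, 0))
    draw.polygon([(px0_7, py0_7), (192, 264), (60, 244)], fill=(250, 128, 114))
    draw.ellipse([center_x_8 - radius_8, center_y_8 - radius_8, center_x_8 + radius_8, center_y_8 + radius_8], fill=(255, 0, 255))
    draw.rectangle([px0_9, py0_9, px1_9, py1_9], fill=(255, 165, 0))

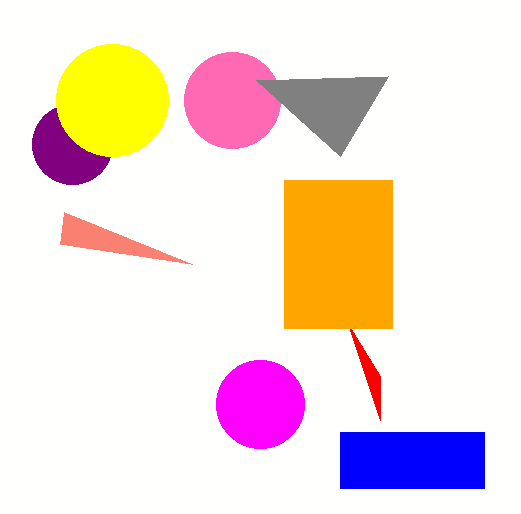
center_x_1 = 72; center_y_1 = 144; radius_1 = 40; center_x_2 = 112; center_y_2 = 100; radius_2 = 56; center_x_3 = 232; center_y_3 = 100; radius_3 = 48; px0_4 = 340; py0_4 = 432; px1_4 = 484; py1_4 = 488; px0_5 = 340; py0_5 = 156; px2_6 = 380; py2_6 = 420; px0_7 = 64; py0_7 = 212; center_x_8 = 260; center_y_8 = 404; radius_8 = 44; px0_9 = 284; py0_9 = 180; px1_9 = 392; py1_9 = 328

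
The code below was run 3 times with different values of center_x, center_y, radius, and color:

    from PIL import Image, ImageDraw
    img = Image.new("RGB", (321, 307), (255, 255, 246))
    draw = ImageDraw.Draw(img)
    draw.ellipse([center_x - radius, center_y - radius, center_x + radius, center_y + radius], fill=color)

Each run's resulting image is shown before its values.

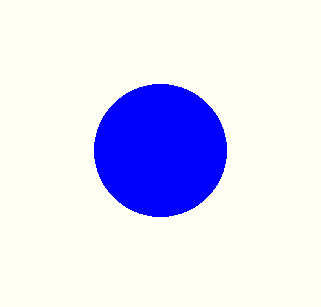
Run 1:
center_x = 160, center_y = 150, radius = 66, color = 'blue'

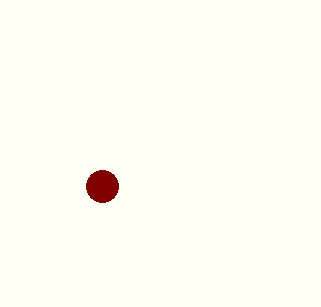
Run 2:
center_x = 102, center_y = 186, radius = 16, color = 'maroon'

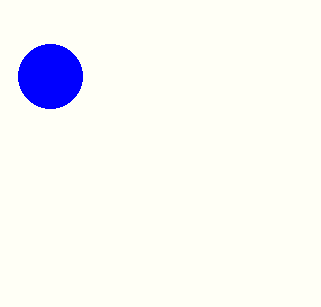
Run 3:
center_x = 50; center_y = 76; radius = 32; color = 'blue'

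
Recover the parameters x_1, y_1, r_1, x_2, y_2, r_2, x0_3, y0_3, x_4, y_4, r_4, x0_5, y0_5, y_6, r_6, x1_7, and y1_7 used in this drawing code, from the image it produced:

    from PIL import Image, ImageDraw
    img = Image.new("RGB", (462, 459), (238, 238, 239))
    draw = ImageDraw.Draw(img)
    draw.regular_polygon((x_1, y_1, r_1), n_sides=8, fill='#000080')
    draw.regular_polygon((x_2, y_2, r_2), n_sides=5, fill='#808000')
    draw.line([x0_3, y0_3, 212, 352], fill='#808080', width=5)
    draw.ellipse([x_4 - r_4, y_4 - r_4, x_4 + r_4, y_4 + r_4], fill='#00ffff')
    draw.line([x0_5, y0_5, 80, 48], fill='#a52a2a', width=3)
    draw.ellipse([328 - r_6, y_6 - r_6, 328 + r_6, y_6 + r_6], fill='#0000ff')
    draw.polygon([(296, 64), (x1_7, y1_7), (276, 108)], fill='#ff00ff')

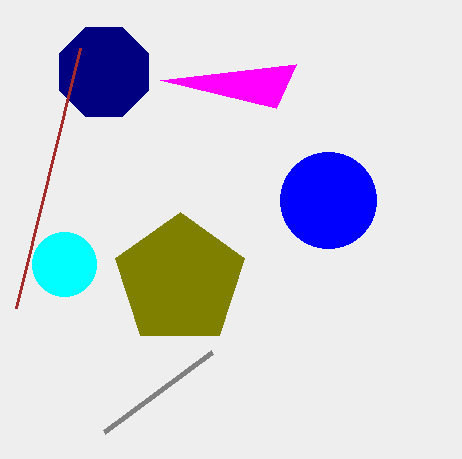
x_1 = 104; y_1 = 72; r_1 = 48; x_2 = 180; y_2 = 280; r_2 = 68; x0_3 = 104; y0_3 = 432; x_4 = 64; y_4 = 264; r_4 = 32; x0_5 = 16; y0_5 = 308; y_6 = 200; r_6 = 48; x1_7 = 160; y1_7 = 80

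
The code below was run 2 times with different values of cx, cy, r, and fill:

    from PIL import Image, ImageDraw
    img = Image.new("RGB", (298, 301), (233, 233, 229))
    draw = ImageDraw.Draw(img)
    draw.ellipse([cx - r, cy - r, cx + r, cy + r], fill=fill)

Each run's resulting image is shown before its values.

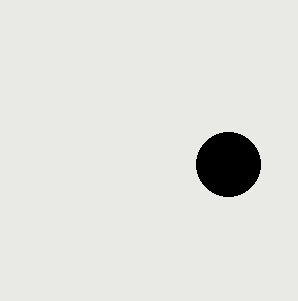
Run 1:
cx = 228
cy = 164
r = 32
fill = 'black'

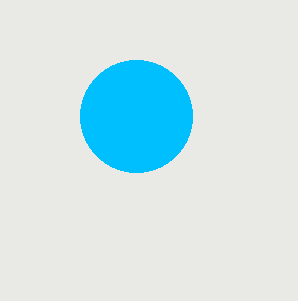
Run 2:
cx = 136; cy = 116; r = 56; fill = 'deepskyblue'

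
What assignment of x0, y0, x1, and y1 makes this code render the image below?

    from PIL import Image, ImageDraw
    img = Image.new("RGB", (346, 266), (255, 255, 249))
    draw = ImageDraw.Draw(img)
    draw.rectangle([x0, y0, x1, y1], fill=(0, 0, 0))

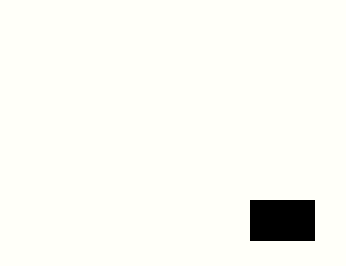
x0 = 250; y0 = 200; x1 = 314; y1 = 240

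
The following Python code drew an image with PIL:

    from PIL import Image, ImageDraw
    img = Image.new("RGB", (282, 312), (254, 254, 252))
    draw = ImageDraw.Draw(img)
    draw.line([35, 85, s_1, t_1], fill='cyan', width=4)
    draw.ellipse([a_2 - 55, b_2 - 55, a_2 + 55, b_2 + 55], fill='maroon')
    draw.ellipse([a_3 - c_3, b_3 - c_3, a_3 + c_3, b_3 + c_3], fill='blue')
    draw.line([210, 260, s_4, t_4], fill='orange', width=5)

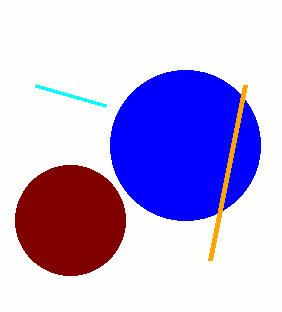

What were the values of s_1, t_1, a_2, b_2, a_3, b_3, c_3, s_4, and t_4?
s_1 = 105, t_1 = 105, a_2 = 70, b_2 = 220, a_3 = 185, b_3 = 145, c_3 = 75, s_4 = 245, t_4 = 85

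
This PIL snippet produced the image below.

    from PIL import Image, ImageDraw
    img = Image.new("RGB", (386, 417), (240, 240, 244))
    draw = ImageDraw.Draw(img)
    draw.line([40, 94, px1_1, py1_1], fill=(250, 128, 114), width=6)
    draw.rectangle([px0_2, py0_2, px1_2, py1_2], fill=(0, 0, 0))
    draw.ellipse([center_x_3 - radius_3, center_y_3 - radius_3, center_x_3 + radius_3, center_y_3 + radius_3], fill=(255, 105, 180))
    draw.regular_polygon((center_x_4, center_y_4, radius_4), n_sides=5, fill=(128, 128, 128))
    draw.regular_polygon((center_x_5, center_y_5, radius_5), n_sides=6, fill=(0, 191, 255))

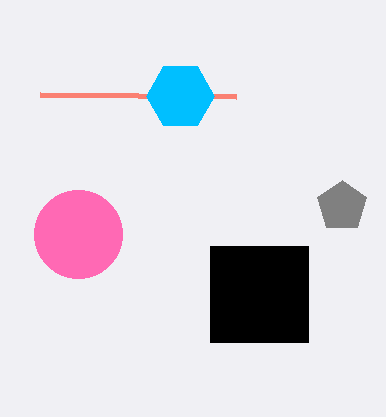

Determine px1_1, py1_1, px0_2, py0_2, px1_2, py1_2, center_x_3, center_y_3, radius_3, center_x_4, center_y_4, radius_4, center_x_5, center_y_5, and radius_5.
px1_1 = 236; py1_1 = 96; px0_2 = 210; py0_2 = 246; px1_2 = 308; py1_2 = 342; center_x_3 = 78; center_y_3 = 234; radius_3 = 44; center_x_4 = 342; center_y_4 = 206; radius_4 = 26; center_x_5 = 180; center_y_5 = 96; radius_5 = 34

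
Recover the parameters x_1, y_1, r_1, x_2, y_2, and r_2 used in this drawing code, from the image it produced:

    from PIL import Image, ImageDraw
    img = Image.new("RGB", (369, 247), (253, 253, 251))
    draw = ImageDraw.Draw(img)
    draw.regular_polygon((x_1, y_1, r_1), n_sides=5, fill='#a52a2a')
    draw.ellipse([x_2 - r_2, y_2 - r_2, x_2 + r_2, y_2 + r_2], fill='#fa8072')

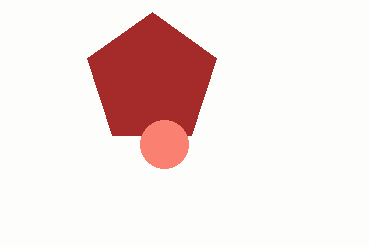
x_1 = 152, y_1 = 80, r_1 = 68, x_2 = 164, y_2 = 144, r_2 = 24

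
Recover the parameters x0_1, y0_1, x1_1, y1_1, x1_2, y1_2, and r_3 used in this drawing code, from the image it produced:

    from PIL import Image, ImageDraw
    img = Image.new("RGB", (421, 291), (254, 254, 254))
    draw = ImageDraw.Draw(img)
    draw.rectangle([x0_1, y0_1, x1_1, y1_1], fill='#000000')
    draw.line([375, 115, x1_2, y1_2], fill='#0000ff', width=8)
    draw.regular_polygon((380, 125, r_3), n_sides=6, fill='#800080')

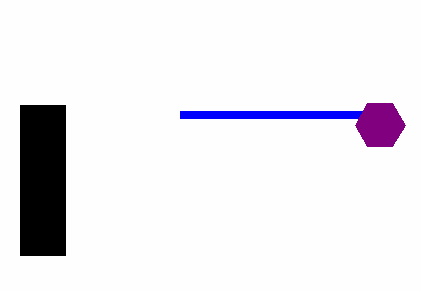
x0_1 = 20, y0_1 = 105, x1_1 = 65, y1_1 = 255, x1_2 = 180, y1_2 = 115, r_3 = 25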